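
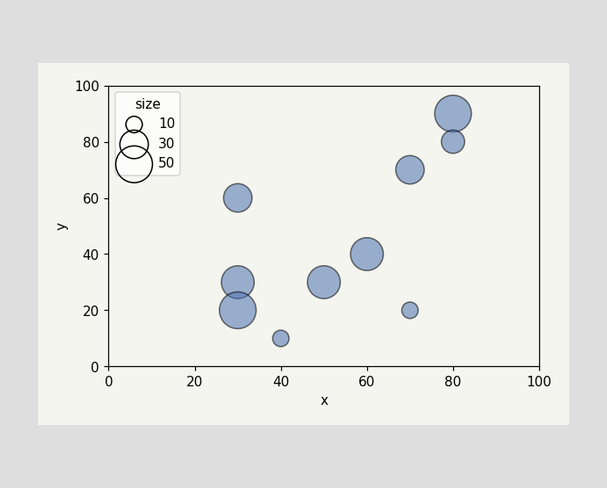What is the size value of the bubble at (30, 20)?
50

Matching the bubble at (30, 20) against the size legend gives 50.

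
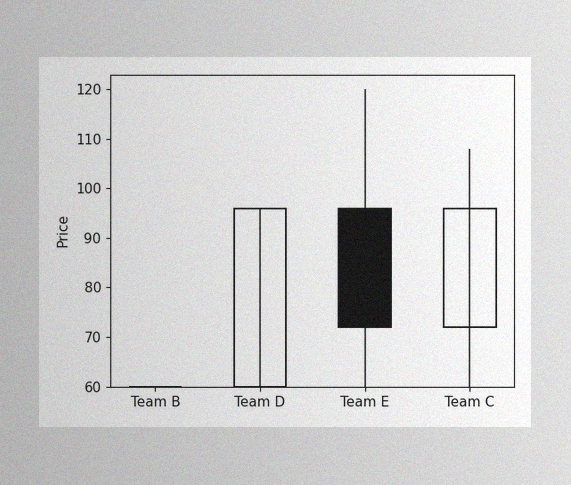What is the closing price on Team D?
The image has some photo noise and uneven lighting. The Team D candle closes at 96.

96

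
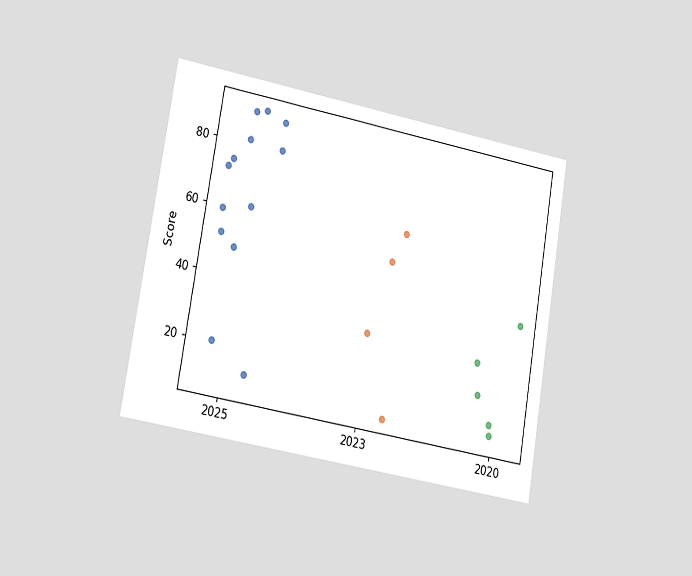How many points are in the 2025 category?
The chart is tilted about 9° clockwise and viewed slightly from the left. Counting the markers in the 2025 column gives 13.

13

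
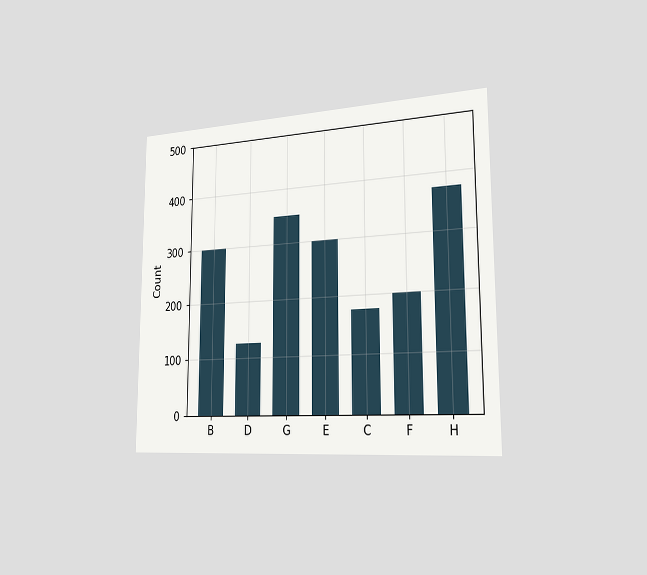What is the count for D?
125

The chart is viewed slightly from the right. Reading along the chart's y-axis, the D bar reaches 125.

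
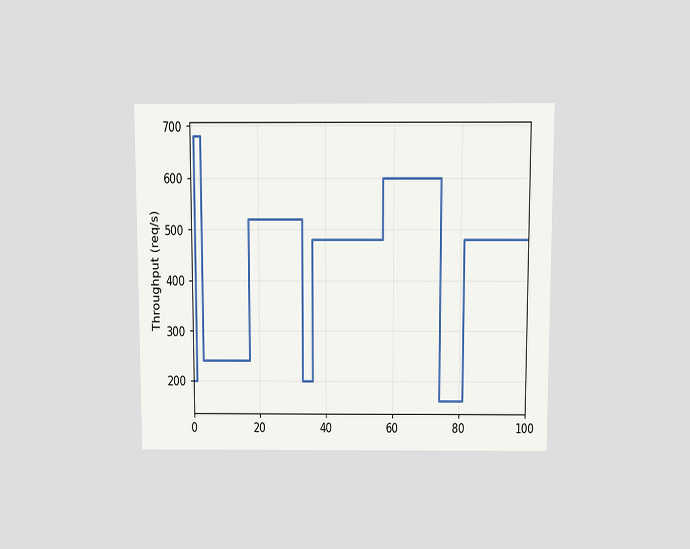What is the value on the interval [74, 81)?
The chart is viewed slightly from above. On [74, 81) the step sits at 160req/s.

160req/s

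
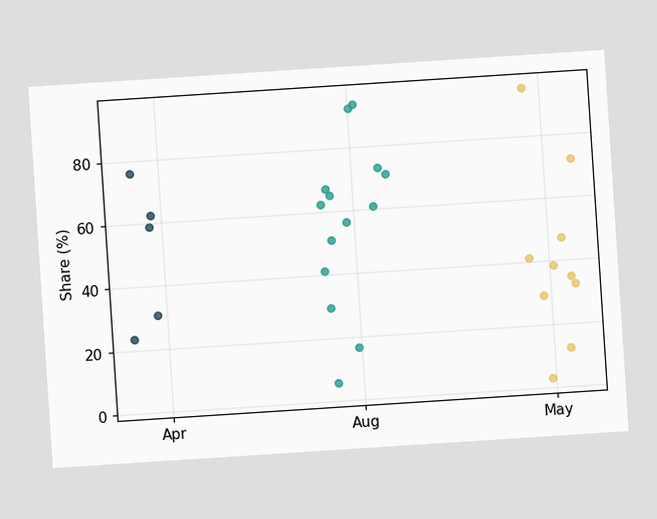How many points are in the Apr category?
The chart is tilted about 4° counter-clockwise. Counting the markers in the Apr column gives 5.

5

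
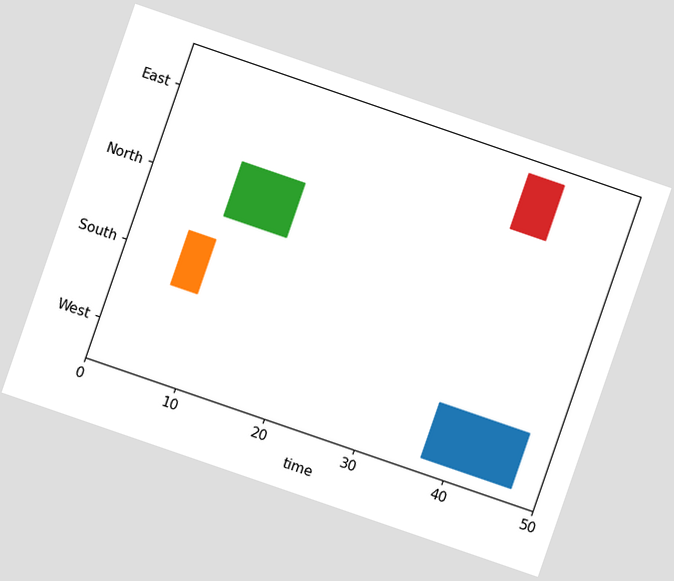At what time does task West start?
The chart is tilted about 19° clockwise. The West bar begins at t=37.

37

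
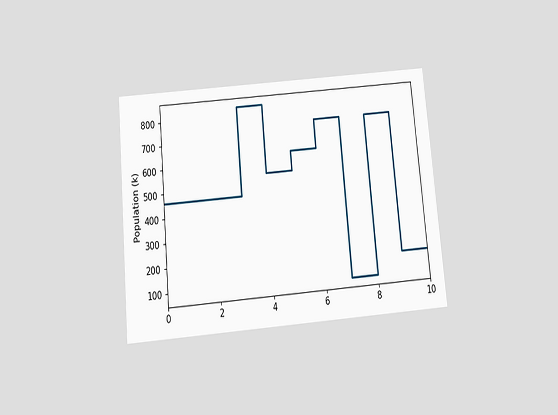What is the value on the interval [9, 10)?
168k

The chart is tilted about 5° counter-clockwise and viewed slightly from below. On [9, 10) the step sits at 168k.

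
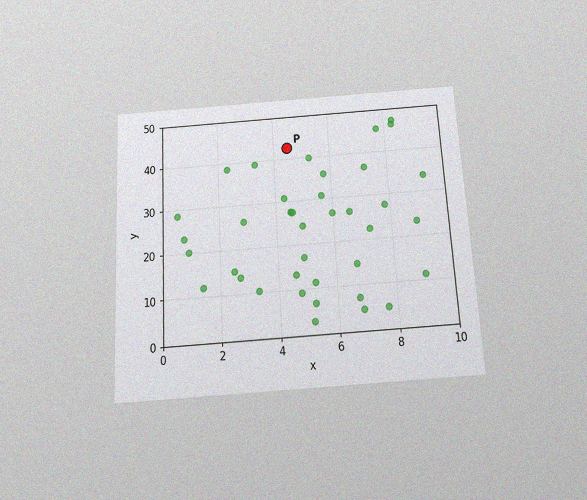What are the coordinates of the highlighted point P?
(4.5, 42.5)

The chart is tilted about 3° counter-clockwise and viewed slightly from below, with some photo noise. Following the gridlines from P to each axis, P sits at (4.5, 42.5).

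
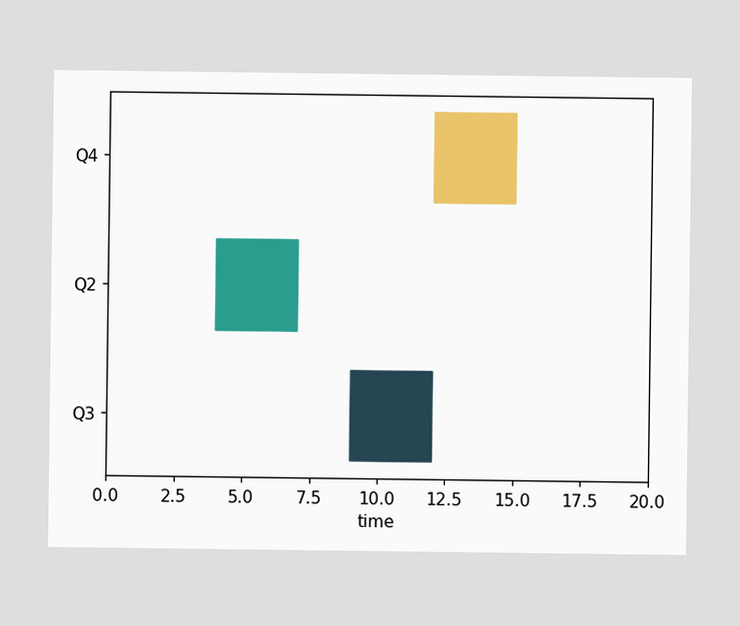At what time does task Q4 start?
12

The Q4 bar begins at t=12.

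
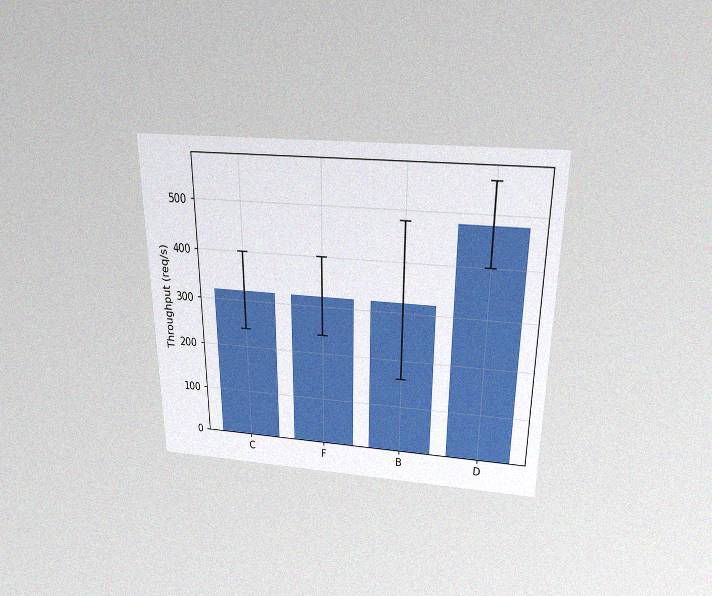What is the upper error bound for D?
560req/s

The chart is viewed slightly from above, with some photo noise. The D bar's upper whisker reaches 560req/s.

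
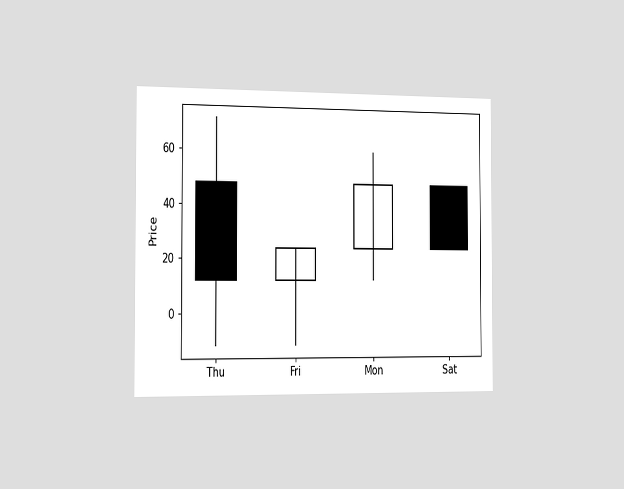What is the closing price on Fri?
The chart is viewed slightly from the left. The Fri candle closes at 24.

24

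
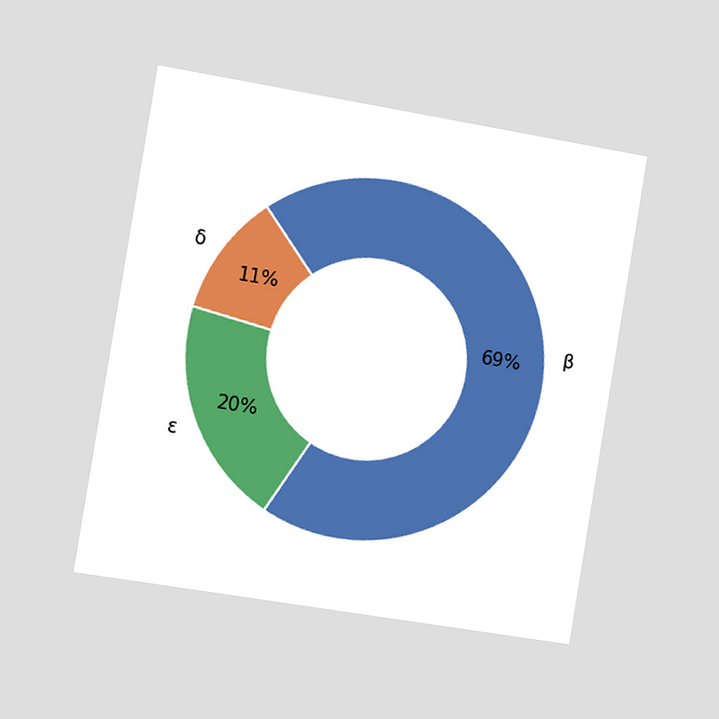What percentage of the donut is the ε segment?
20%

The chart is tilted about 9° clockwise and viewed slightly from the left. The ε segment takes up 20% of the ring.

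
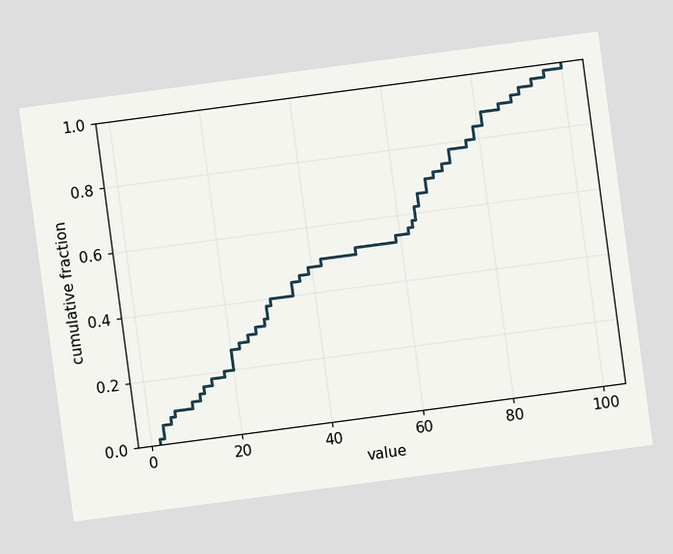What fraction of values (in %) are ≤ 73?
78%

The chart is tilted about 8° counter-clockwise. At x=73 the ECDF step is at 78%.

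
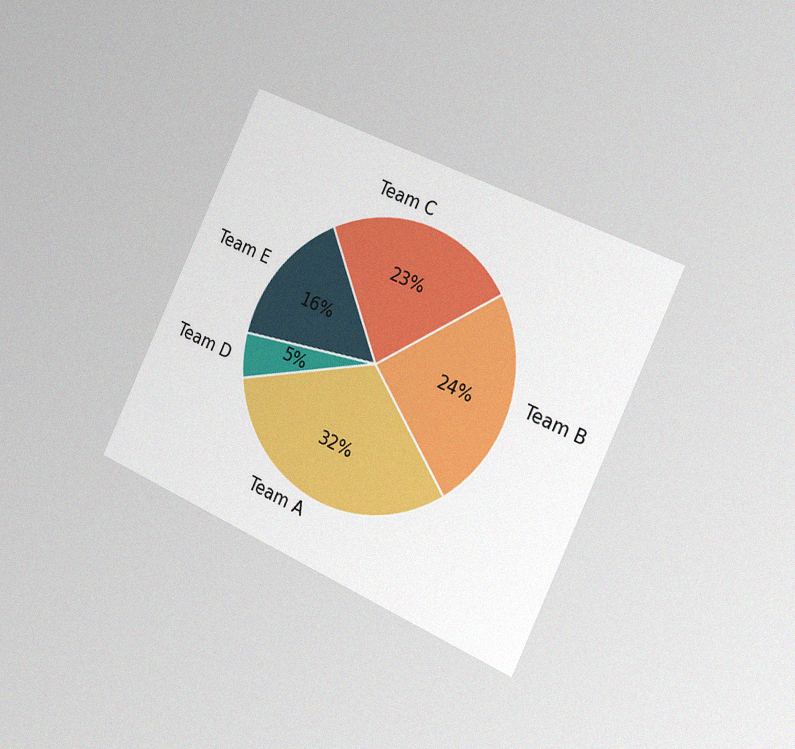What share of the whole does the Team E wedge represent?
16%

The chart is tilted about 25° clockwise and viewed slightly from the right, with some photo noise. The Team E slice takes up 16% of the pie.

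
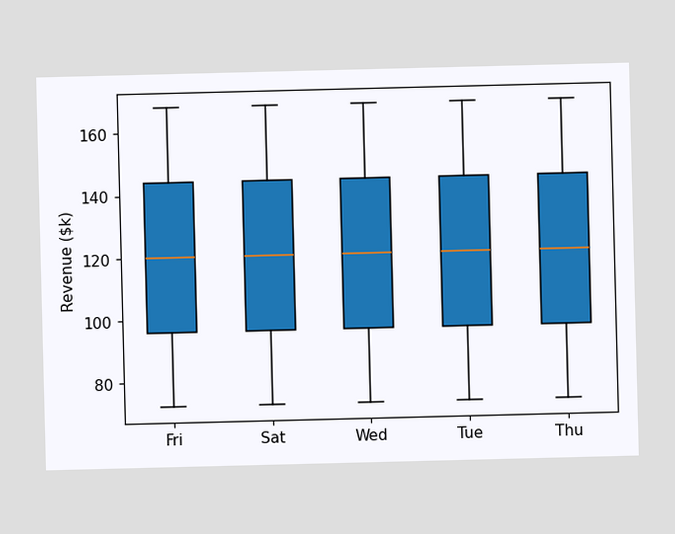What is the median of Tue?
The median line in the Tue box sits at $120k.

$120k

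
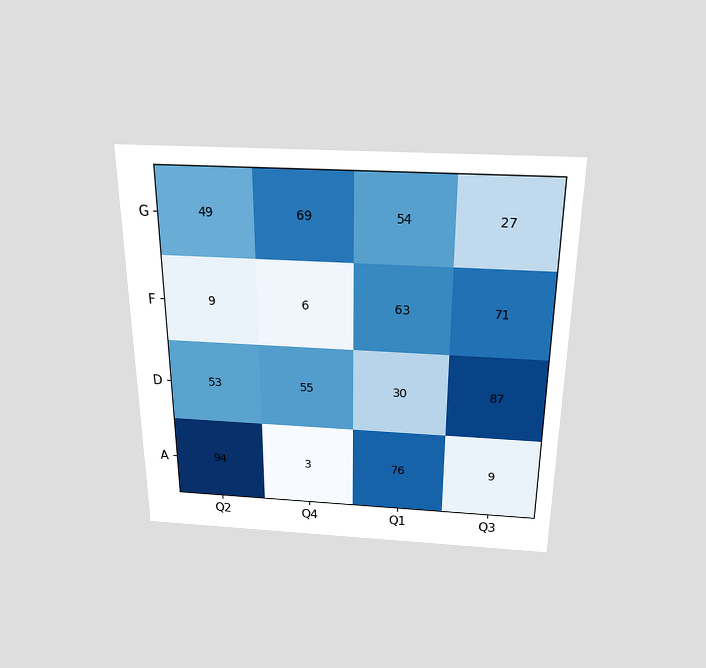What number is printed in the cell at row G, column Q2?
49

The chart is viewed slightly from above. The (G, Q2) cell reads 49.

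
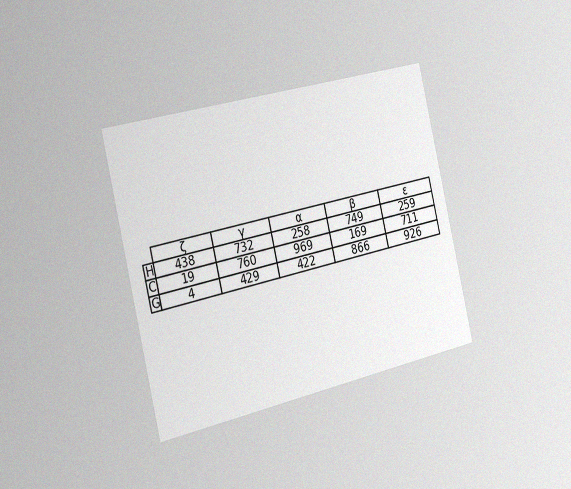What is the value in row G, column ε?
The chart is tilted about 13° counter-clockwise and viewed slightly from the left, with some photo noise. The (G, ε) cell reads 926.

926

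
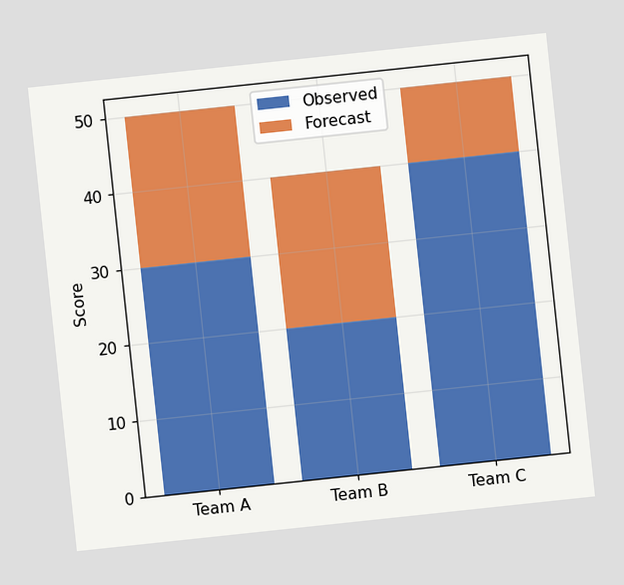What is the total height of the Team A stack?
50

The chart is tilted about 6° counter-clockwise. The Team A stack's top reaches 50 on the y-axis.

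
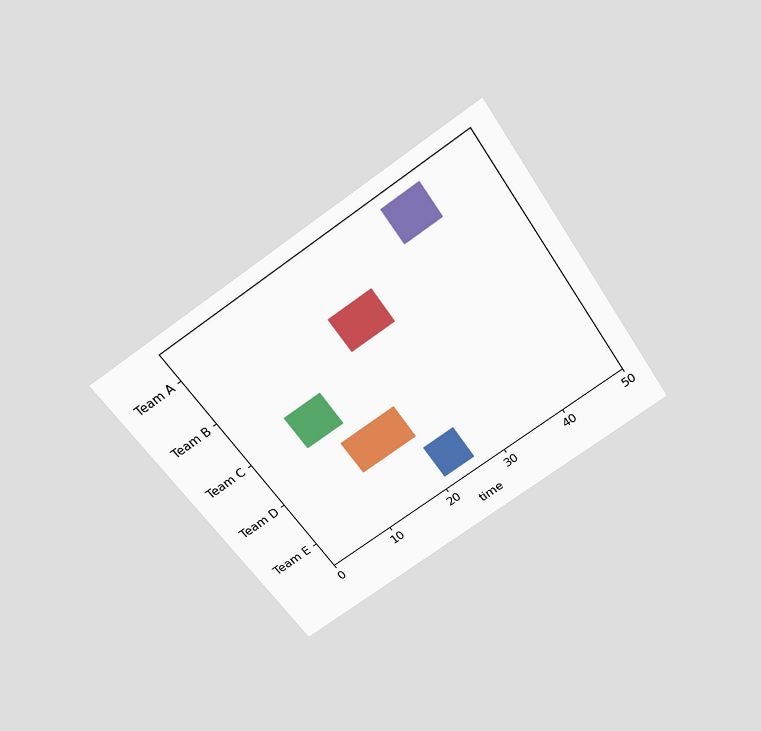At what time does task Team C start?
8

The chart is tilted about 34° counter-clockwise and viewed slightly from above. The Team C bar begins at t=8.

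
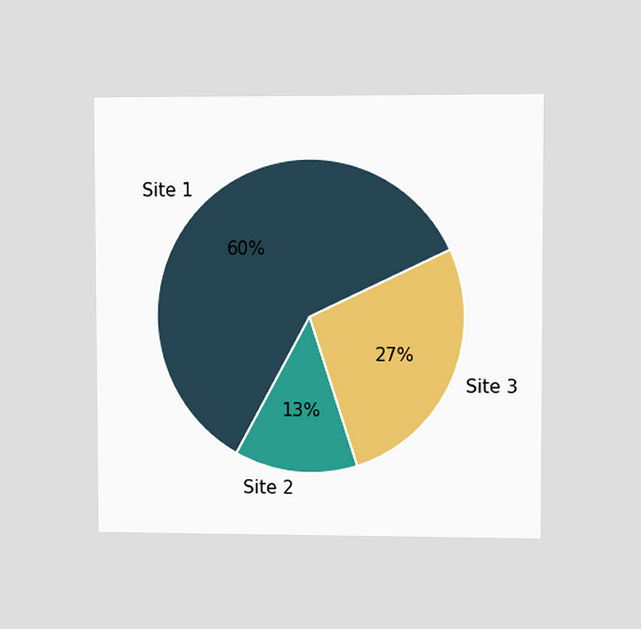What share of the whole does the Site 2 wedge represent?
13%

The chart is viewed at a slight angle. The Site 2 slice takes up 13% of the pie.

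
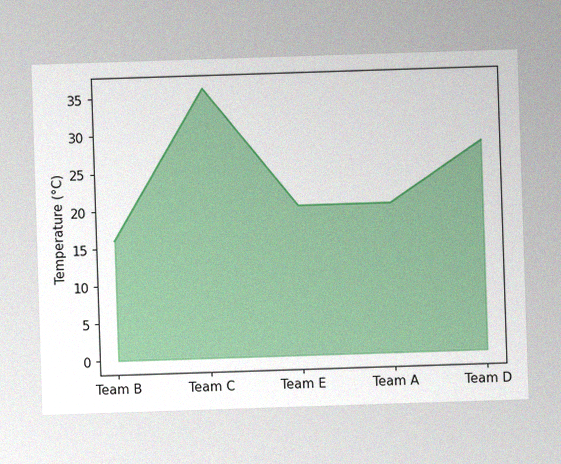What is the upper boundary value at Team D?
The image has some photo noise and uneven lighting. At Team D the upper boundary is at 28°C.

28°C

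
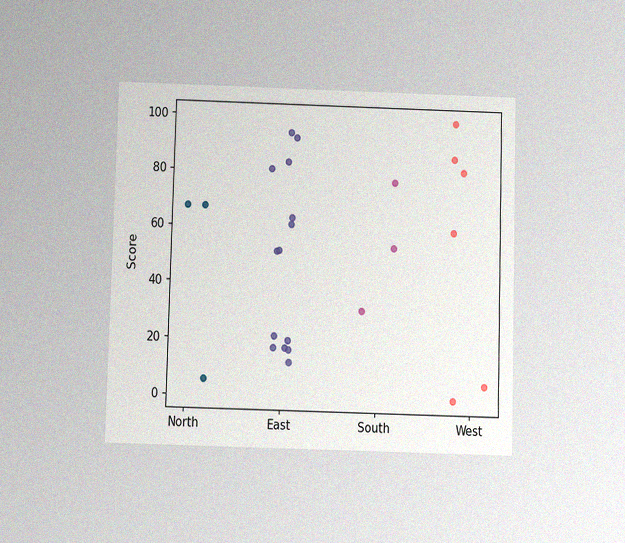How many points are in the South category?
3

The chart is viewed slightly from below, with some photo noise. Counting the markers in the South column gives 3.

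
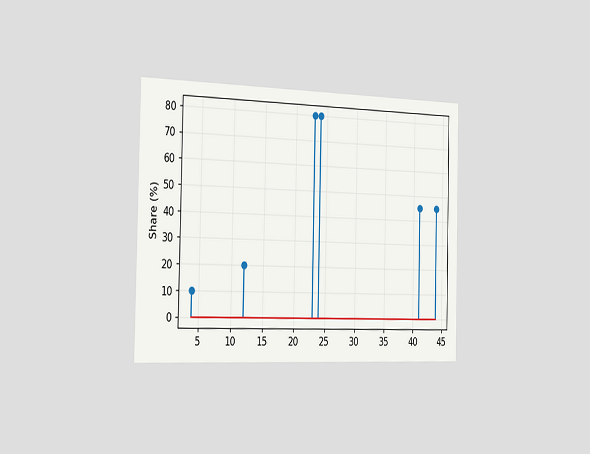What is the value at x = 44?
The chart is viewed slightly from the left. The stem at x=44 reaches 45%.

45%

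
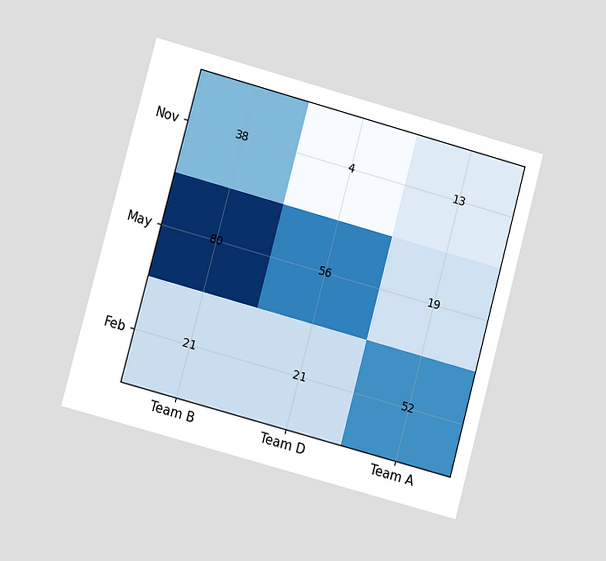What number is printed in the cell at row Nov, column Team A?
13

The chart is tilted about 15° clockwise and viewed at a slight angle. The (Nov, Team A) cell reads 13.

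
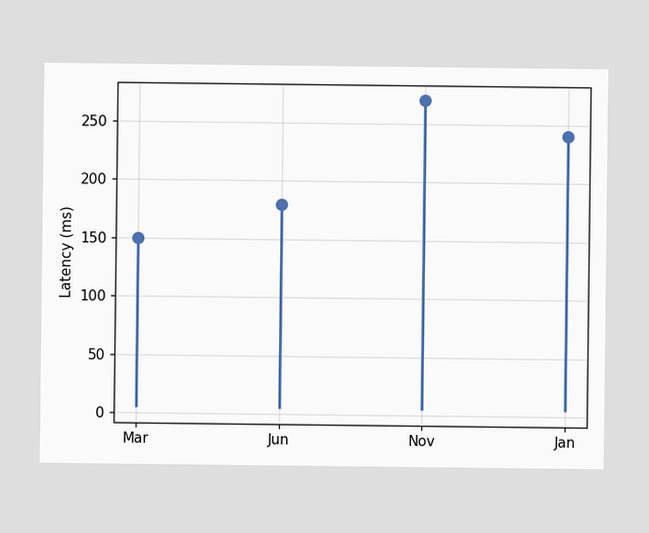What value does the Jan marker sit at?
240ms

The Jan marker sits at 240ms.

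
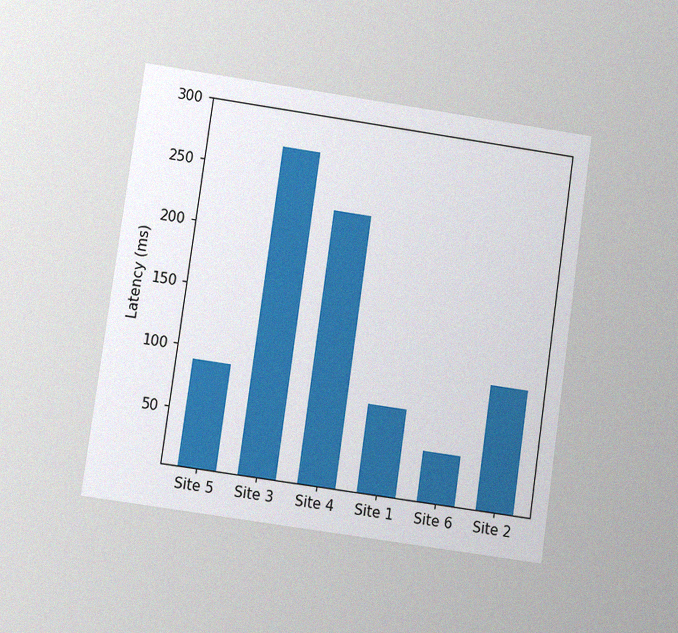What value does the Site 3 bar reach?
The chart is tilted about 8° clockwise and viewed at a slight angle, with some photo noise. Reading along the chart's y-axis, the Site 3 bar reaches 270ms.

270ms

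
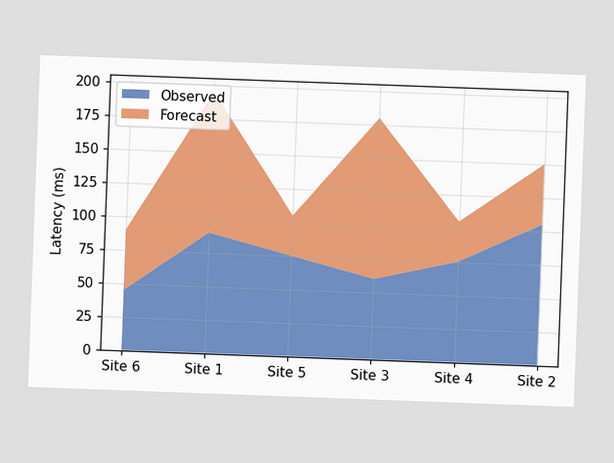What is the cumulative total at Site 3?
The chart is tilted about 2° clockwise. The stacked total at Site 3 reaches 180ms.

180ms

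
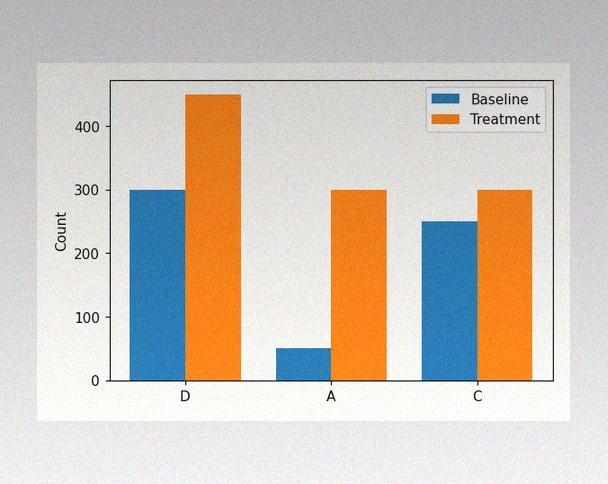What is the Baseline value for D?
300

The image has some photo noise and uneven lighting. The Baseline bar at D reaches 300 on the y-axis.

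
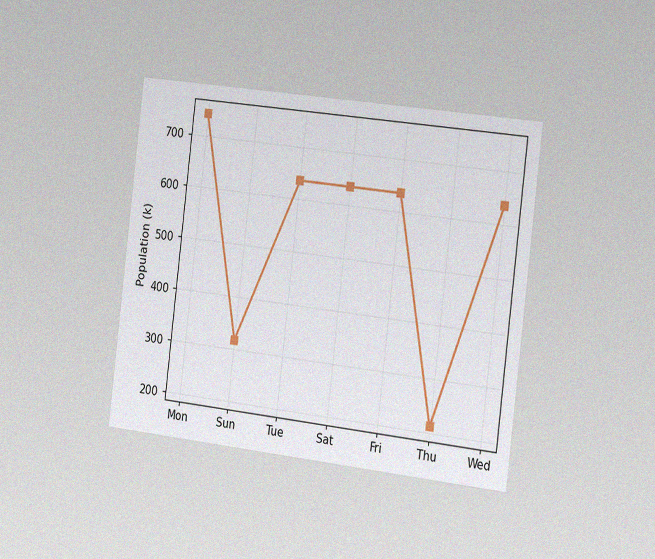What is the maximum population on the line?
742k

The chart is tilted about 7° clockwise and viewed slightly from the right, with some photo noise. The highest point is at Mon, and reading across to the y-axis gives 742k.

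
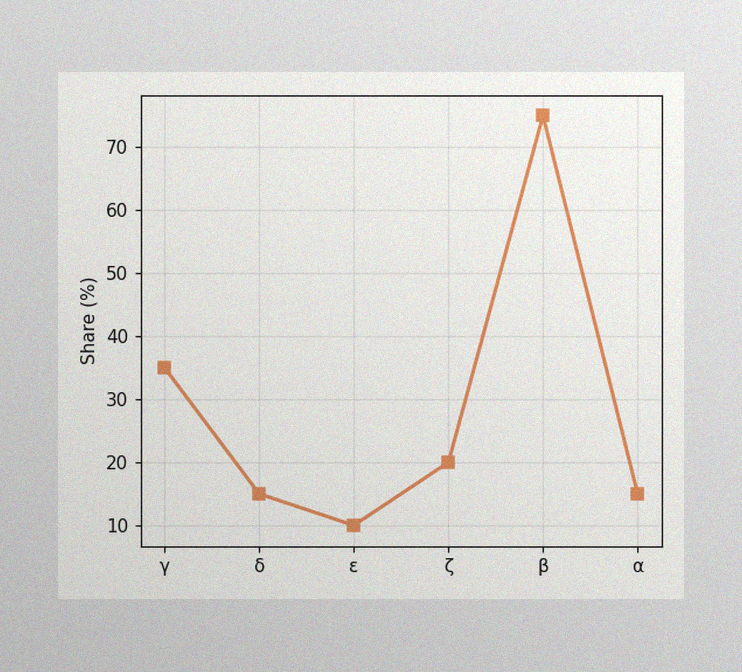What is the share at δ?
The image has some photo noise and uneven lighting. At δ, the line is at 15%.

15%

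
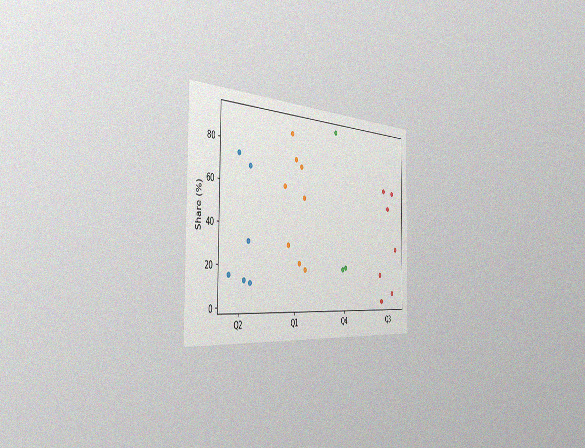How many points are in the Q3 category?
The chart is viewed slightly from the left, with some photo noise. Counting the markers in the Q3 column gives 7.

7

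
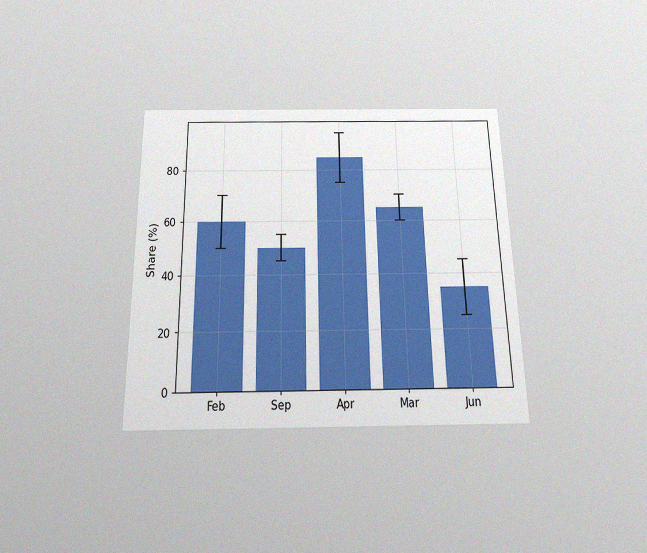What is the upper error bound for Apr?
The chart is viewed slightly from below, with some photo noise. The Apr bar's upper whisker reaches 95%.

95%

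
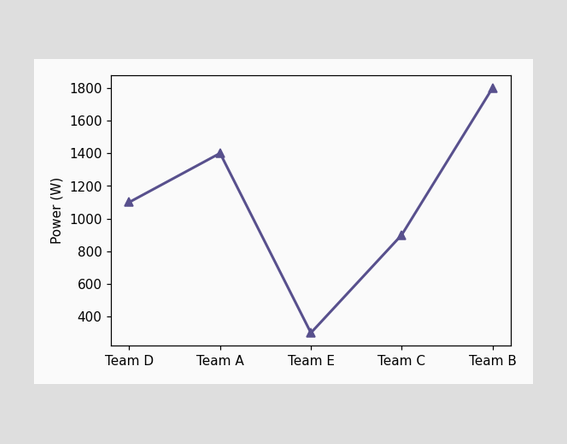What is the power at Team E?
300W

At Team E, the line is at 300W.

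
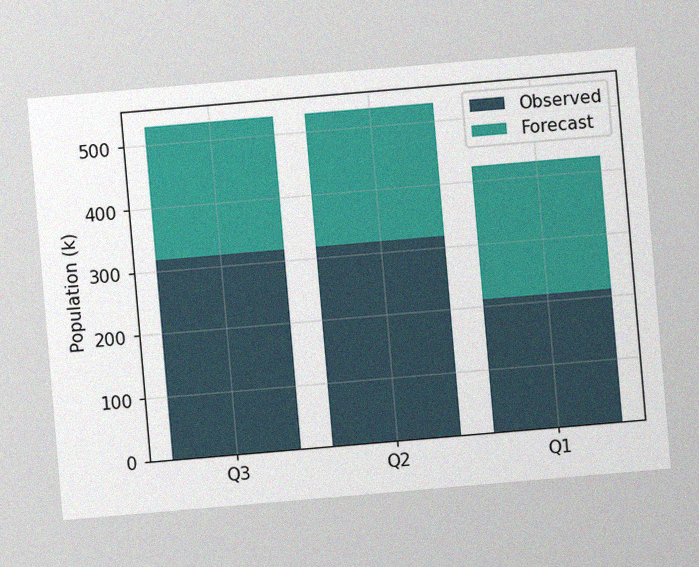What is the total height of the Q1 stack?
The chart is tilted about 5° counter-clockwise, with some photo noise. The Q1 stack's top reaches 424k on the y-axis.

424k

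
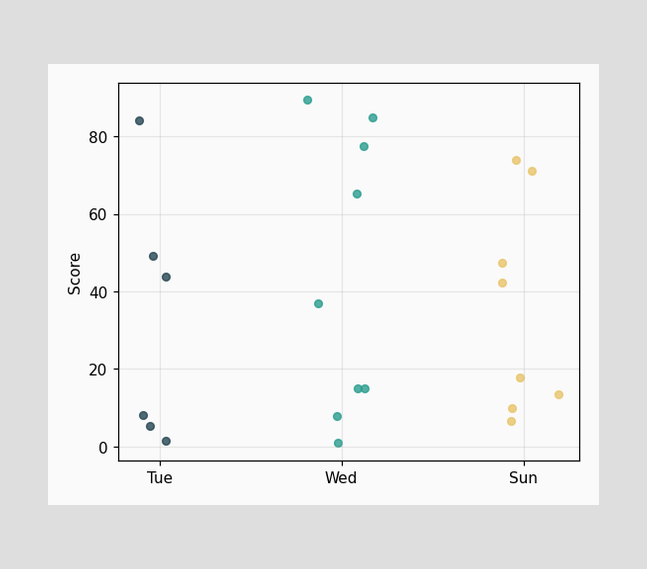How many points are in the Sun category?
8

Counting the markers in the Sun column gives 8.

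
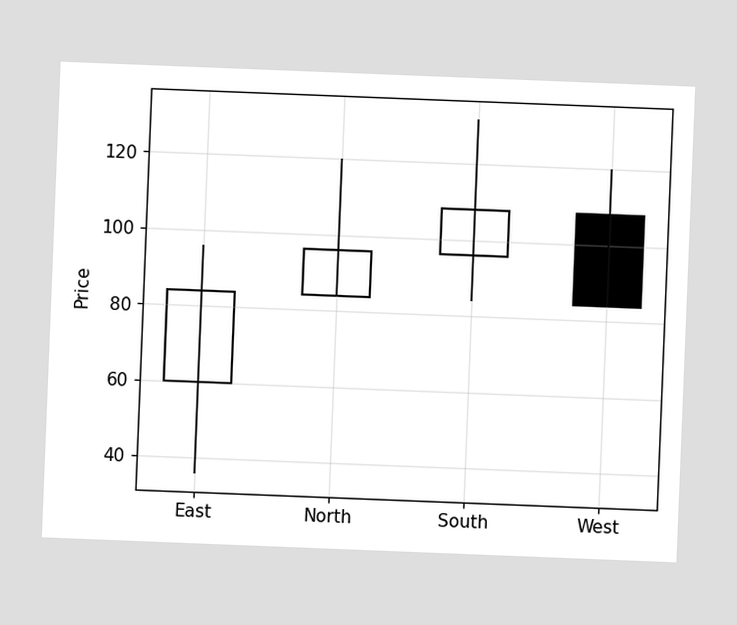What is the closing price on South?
108

The chart is tilted about 2° clockwise. The South candle closes at 108.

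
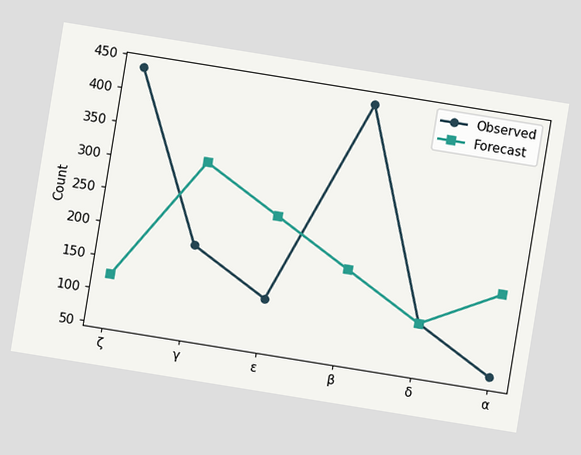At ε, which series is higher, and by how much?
Forecast, by 124

The chart is tilted about 9° clockwise. At ε, Forecast sits above the other line by 124.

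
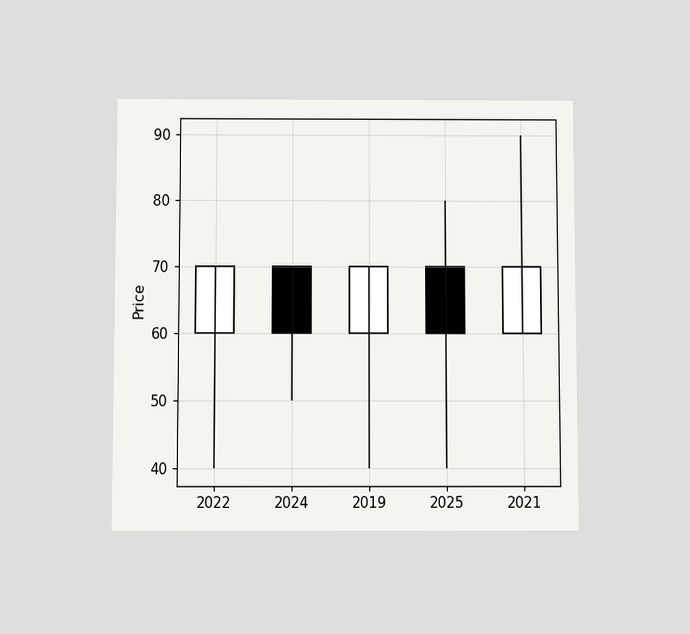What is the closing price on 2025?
60

The chart is viewed slightly from below. The 2025 candle closes at 60.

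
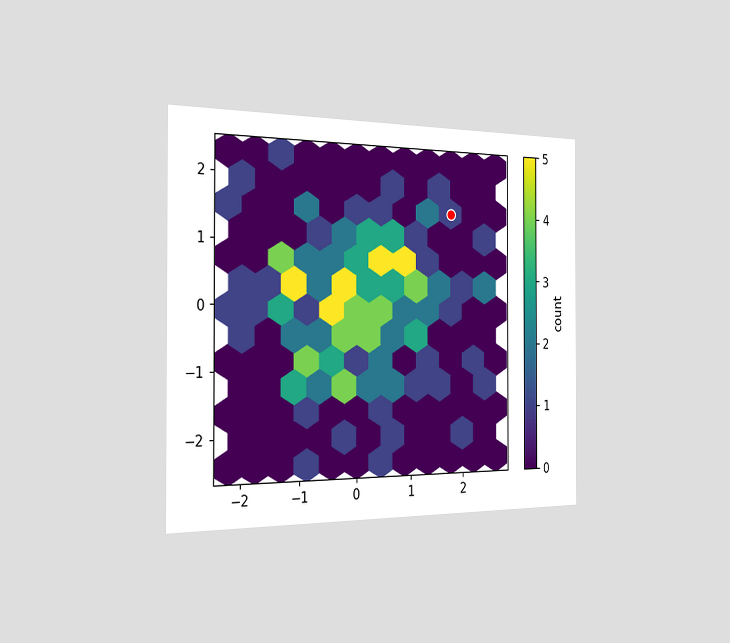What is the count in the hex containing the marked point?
1

The chart is viewed slightly from the left. The marked hex reads 1 on the colorbar.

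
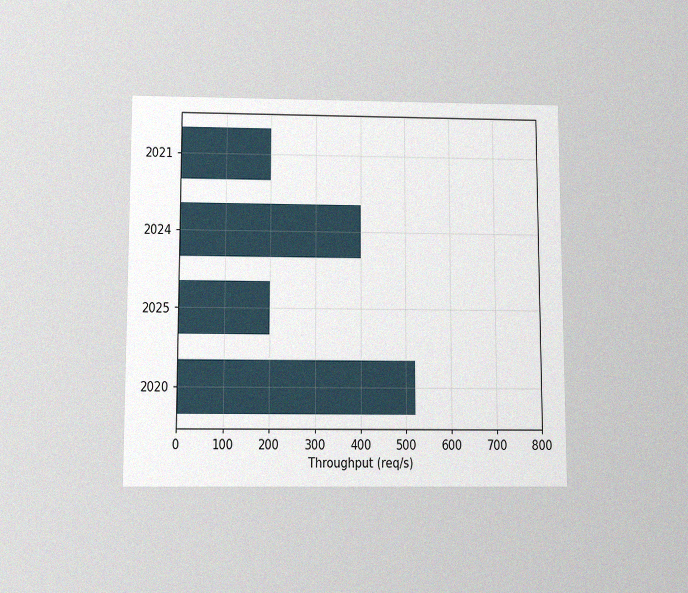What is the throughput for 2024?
400req/s

The chart is viewed slightly from below, with some photo noise. Reading along the chart's x-axis, the 2024 bar reaches 400req/s.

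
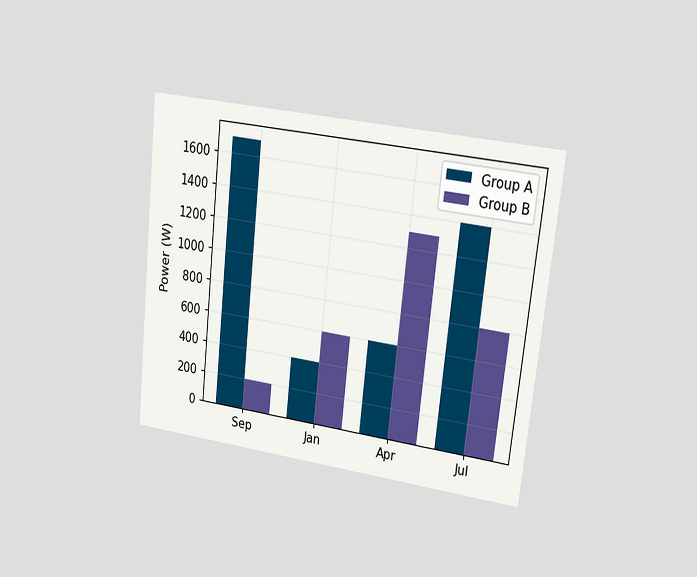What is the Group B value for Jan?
The chart is tilted about 6° clockwise and viewed at a slight angle. The Group B bar at Jan reaches 600W on the y-axis.

600W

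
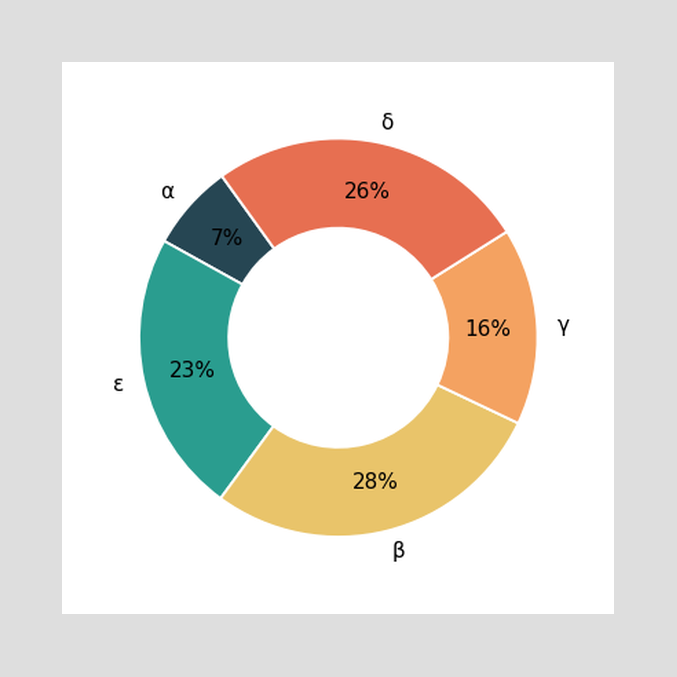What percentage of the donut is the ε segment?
23%

The ε segment takes up 23% of the ring.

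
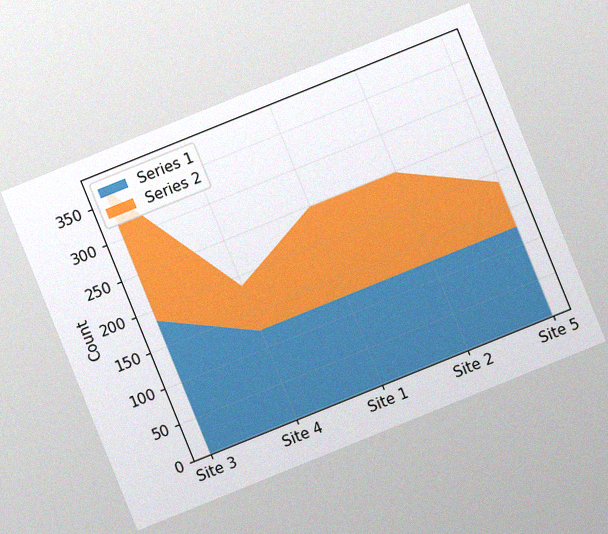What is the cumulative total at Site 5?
The chart is tilted about 22° counter-clockwise, with some photo noise. The stacked total at Site 5 reaches 186.

186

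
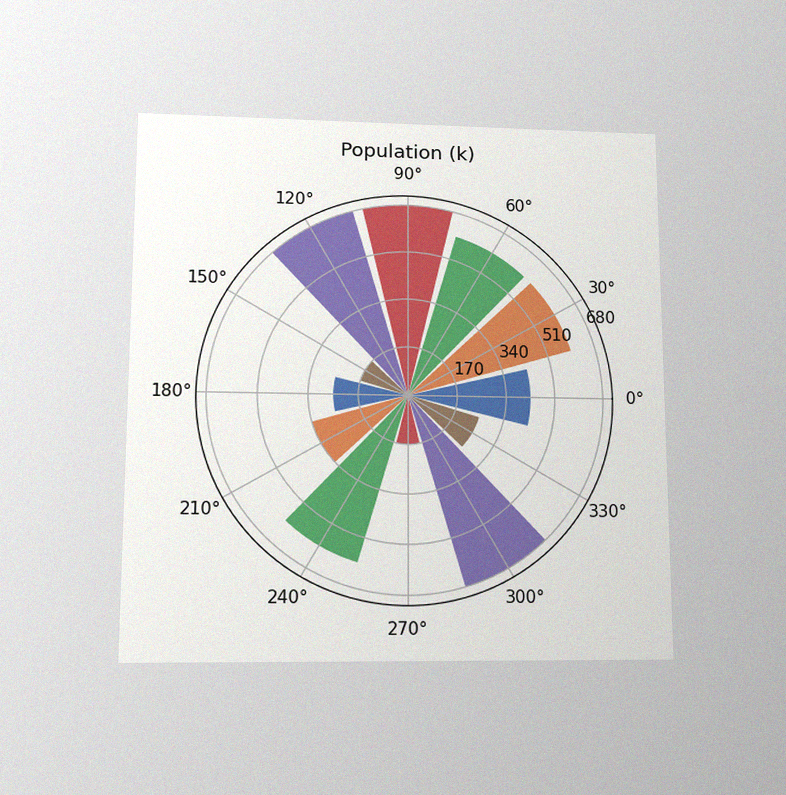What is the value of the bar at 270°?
170k

The chart is viewed slightly from below, with some photo noise. The bar at 270° reaches 170k on the radial axis.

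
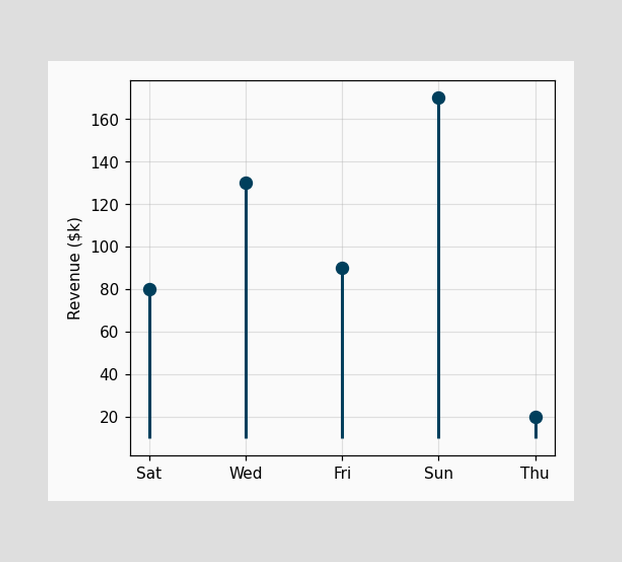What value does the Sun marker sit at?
The Sun marker sits at $170k.

$170k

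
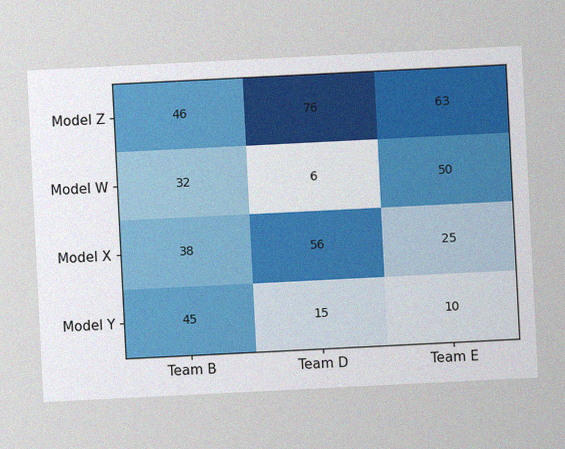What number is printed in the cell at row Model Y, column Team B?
45

The chart is tilted about 3° counter-clockwise, with some photo noise. The (Model Y, Team B) cell reads 45.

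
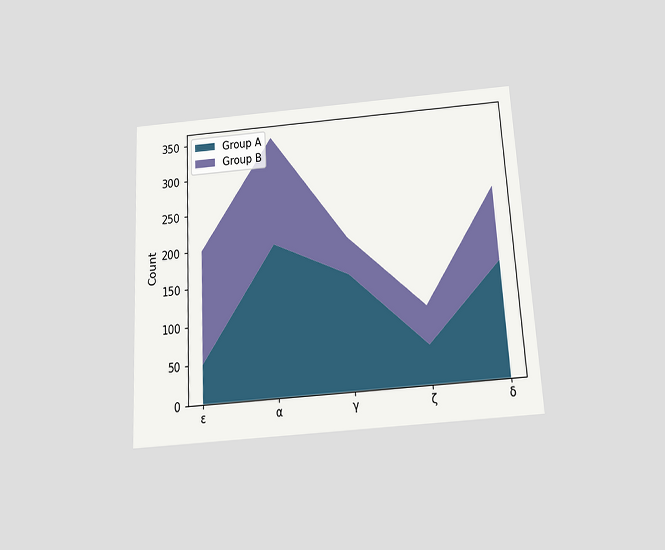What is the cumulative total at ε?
The chart is tilted about 3° counter-clockwise and viewed slightly from below. The stacked total at ε reaches 200.

200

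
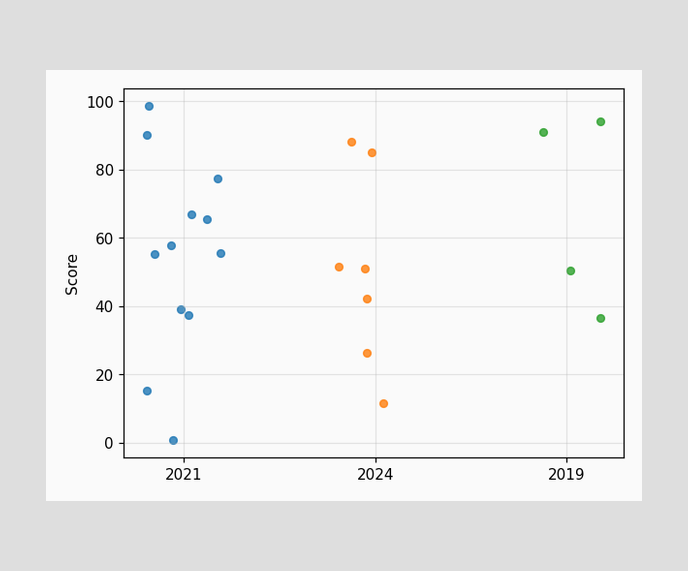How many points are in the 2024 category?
Counting the markers in the 2024 column gives 7.

7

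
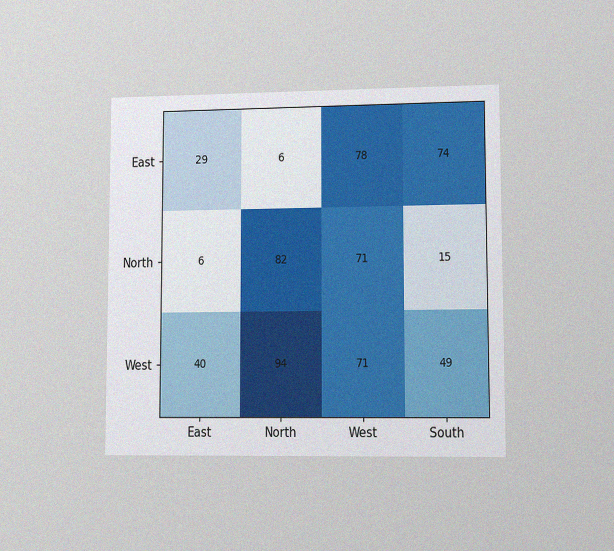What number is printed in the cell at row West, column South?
The chart is viewed at a slight angle, with some photo noise. The (West, South) cell reads 49.

49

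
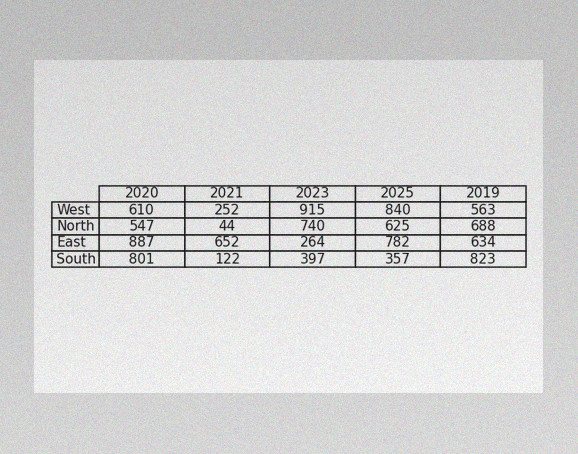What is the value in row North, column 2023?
740

The image has some photo noise and uneven lighting. The (North, 2023) cell reads 740.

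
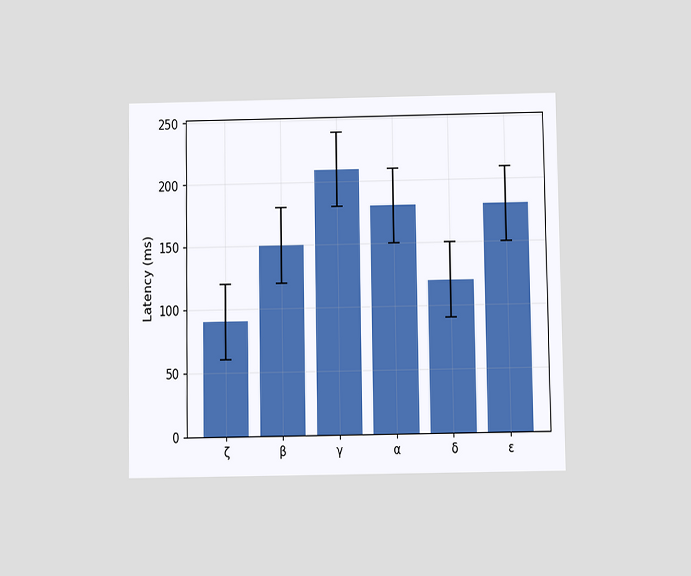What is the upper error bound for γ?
The chart is viewed slightly from below. The γ bar's upper whisker reaches 240ms.

240ms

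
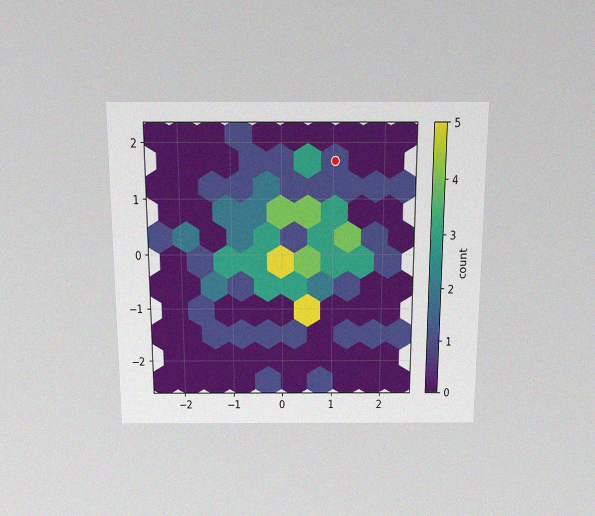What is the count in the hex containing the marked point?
The chart is viewed slightly from above, with some photo noise. The marked hex reads 1 on the colorbar.

1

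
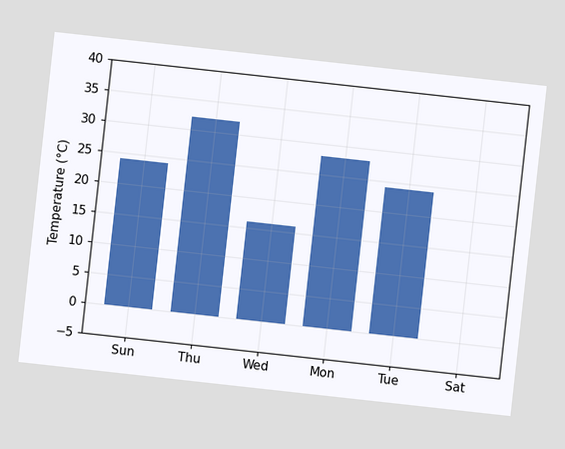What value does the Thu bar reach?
32°C

The chart is tilted about 6° clockwise. Reading along the chart's y-axis, the Thu bar reaches 32°C.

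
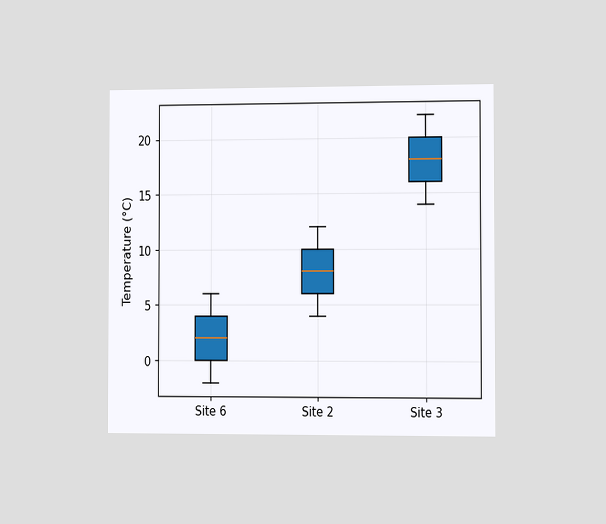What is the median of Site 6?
2°C

The chart is viewed slightly from the right. The median line in the Site 6 box sits at 2°C.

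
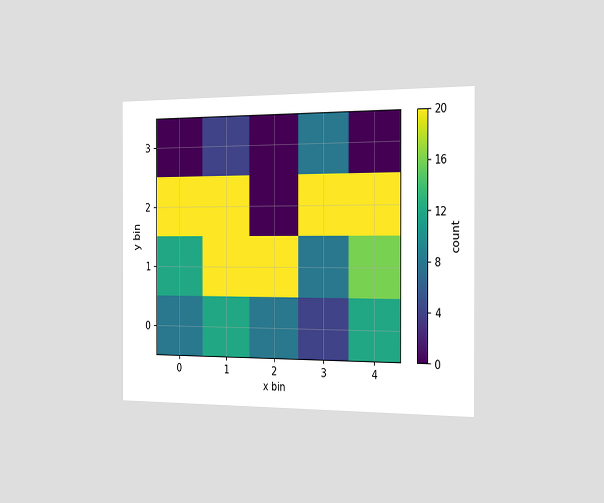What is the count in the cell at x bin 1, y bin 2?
The chart is viewed slightly from the right. Matching the cell (1, 2) against the colorbar gives 20.

20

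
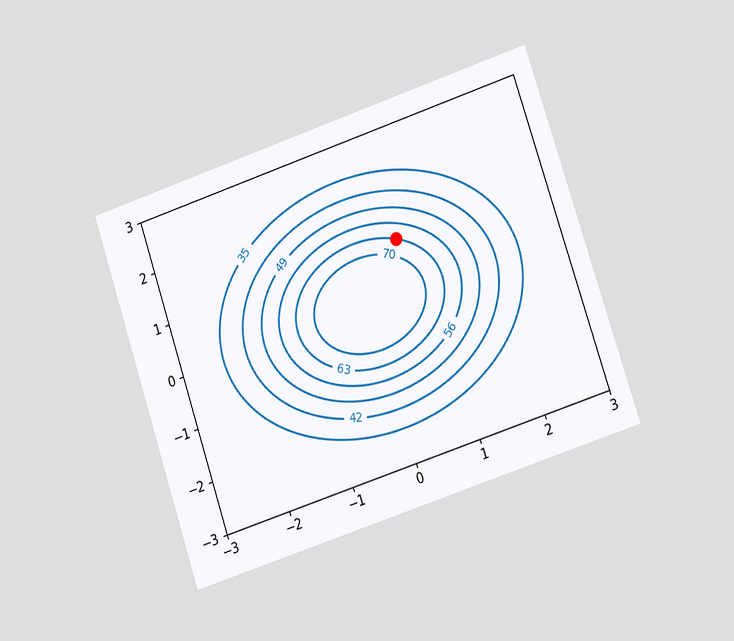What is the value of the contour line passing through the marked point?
The chart is tilted about 18° counter-clockwise and viewed at a slight angle. The marked point sits on the contour labelled 63.

63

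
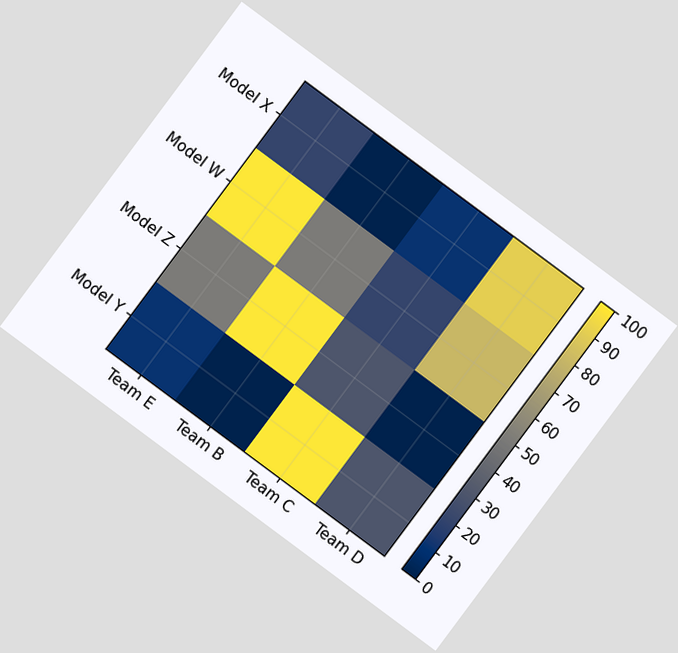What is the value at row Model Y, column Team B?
0

The chart is tilted about 37° clockwise. Matching cell (Model Y, Team B) against the colorbar gives 0.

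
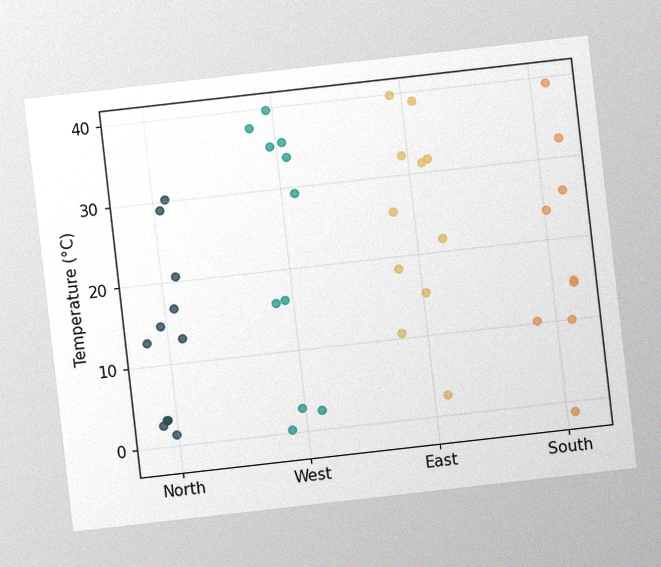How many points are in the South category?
The chart is tilted about 6° counter-clockwise, with some photo noise. Counting the markers in the South column gives 9.

9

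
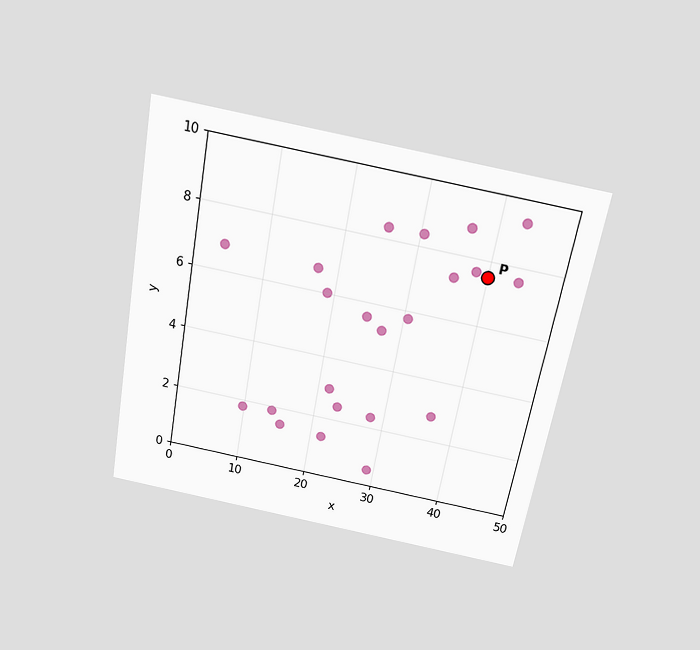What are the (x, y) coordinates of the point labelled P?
The chart is tilted about 10° clockwise and viewed slightly from above. Following the gridlines from P to each axis, P sits at (40, 7.5).

(40, 7.5)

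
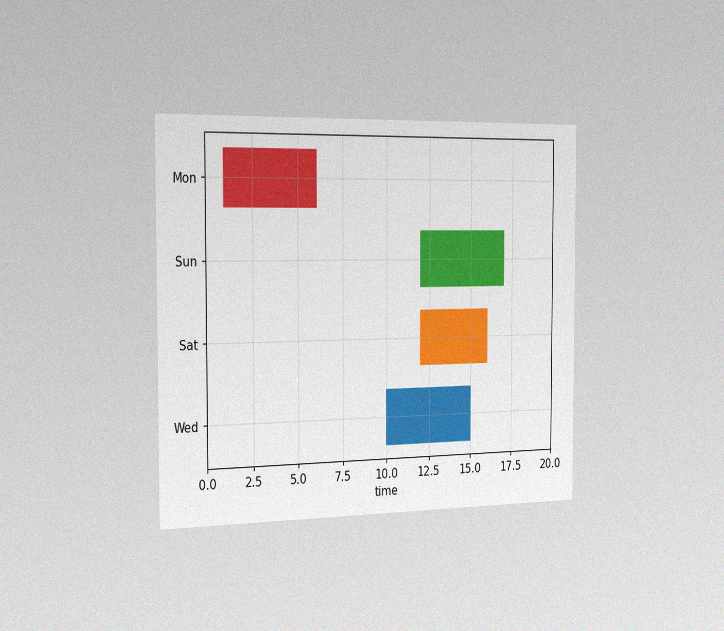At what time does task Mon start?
1

The chart is viewed slightly from the left, with some photo noise. The Mon bar begins at t=1.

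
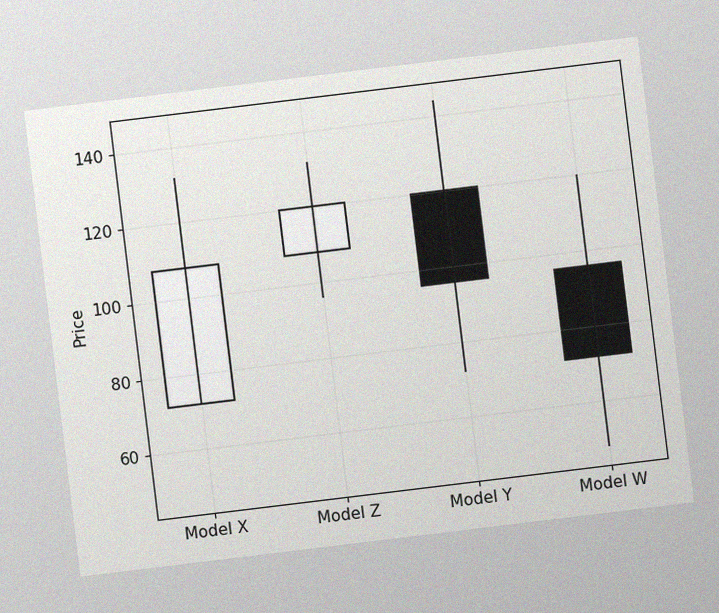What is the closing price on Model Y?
96

The chart is tilted about 7° counter-clockwise, with some photo noise. The Model Y candle closes at 96.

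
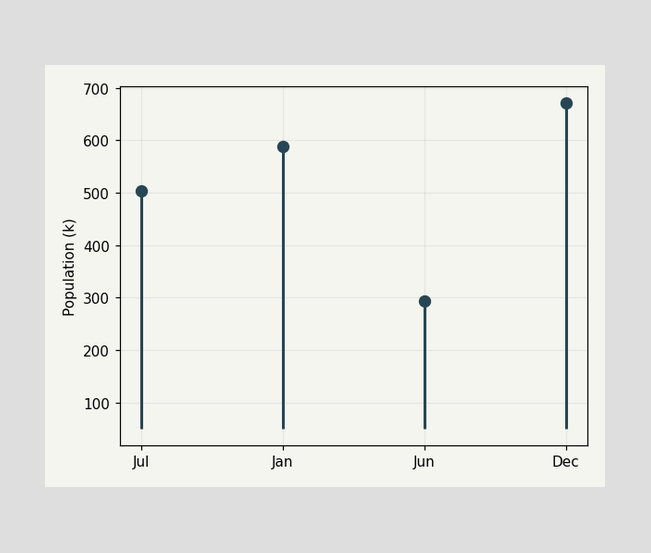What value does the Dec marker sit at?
The Dec marker sits at 672k.

672k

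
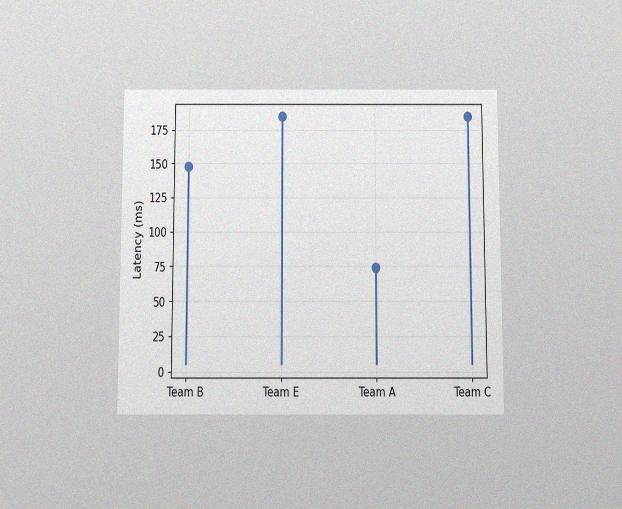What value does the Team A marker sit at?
The chart is viewed slightly from below, with some photo noise. The Team A marker sits at 74ms.

74ms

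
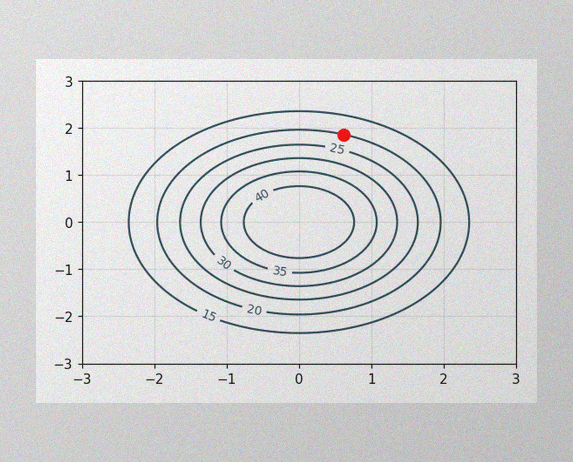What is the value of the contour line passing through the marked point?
The image has some photo noise and uneven lighting. The marked point sits on the contour labelled 20.

20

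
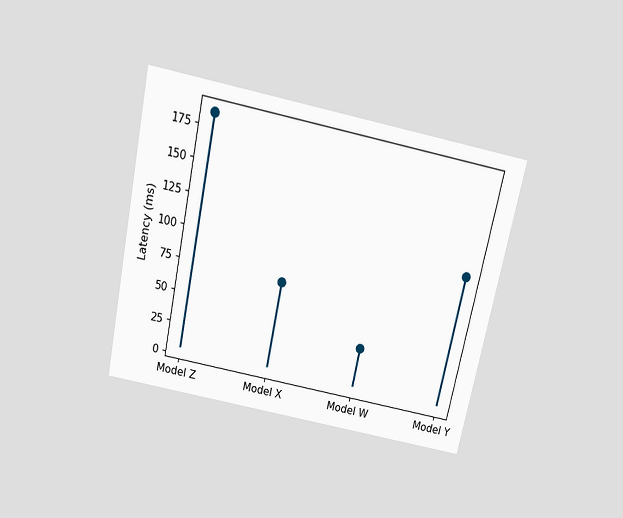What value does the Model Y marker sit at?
The chart is tilted about 12° clockwise and viewed slightly from above. The Model Y marker sits at 111ms.

111ms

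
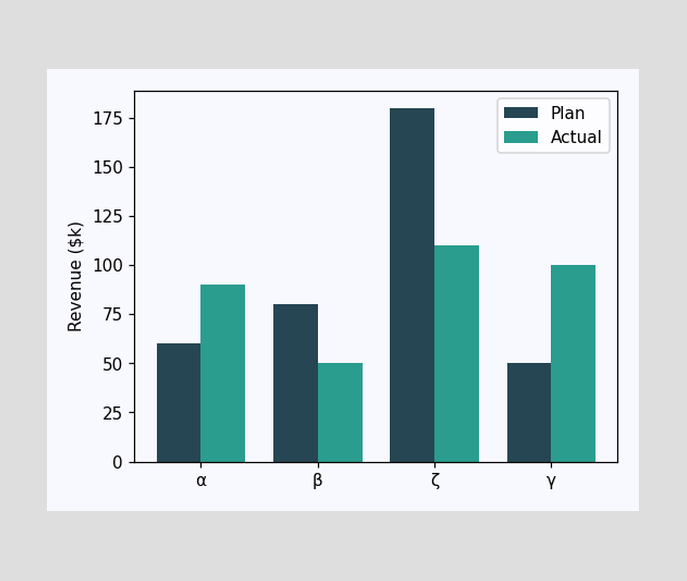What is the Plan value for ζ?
The Plan bar at ζ reaches $180k on the y-axis.

$180k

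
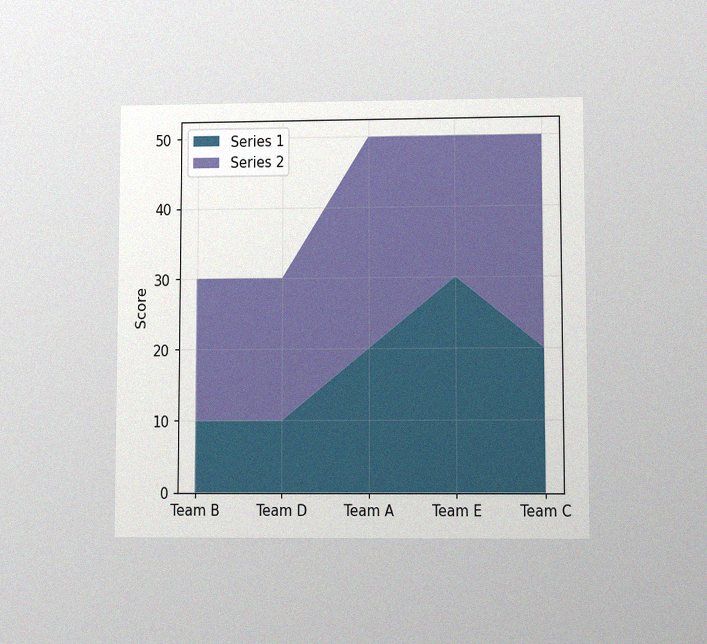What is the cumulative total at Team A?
The chart is viewed at a slight angle, with some photo noise. The stacked total at Team A reaches 50.

50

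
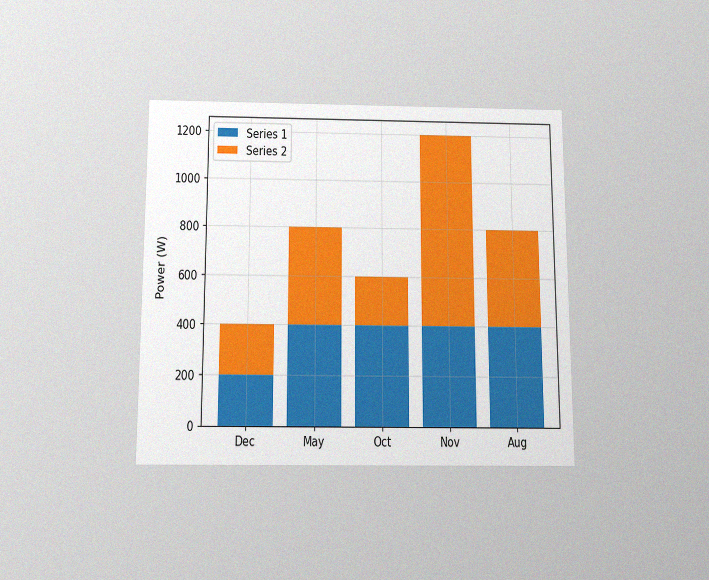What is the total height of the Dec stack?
400W

The chart is viewed slightly from below, with some photo noise. The Dec stack's top reaches 400W on the y-axis.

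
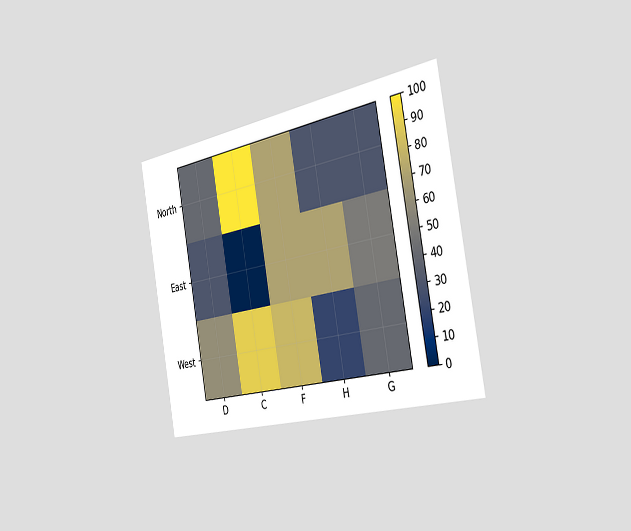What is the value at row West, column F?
80

The chart is tilted about 10° counter-clockwise and viewed slightly from the right. Matching cell (West, F) against the colorbar gives 80.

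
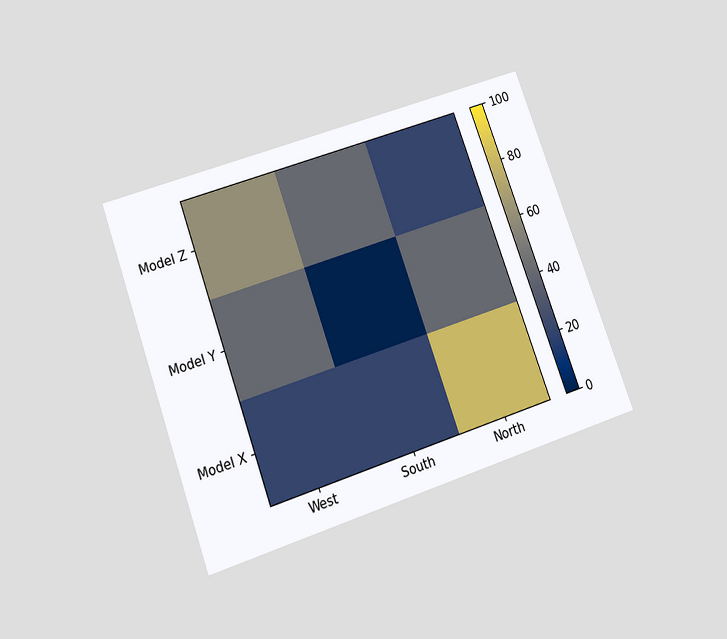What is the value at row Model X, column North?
The chart is tilted about 20° counter-clockwise and viewed slightly from below. Matching cell (Model X, North) against the colorbar gives 80.

80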